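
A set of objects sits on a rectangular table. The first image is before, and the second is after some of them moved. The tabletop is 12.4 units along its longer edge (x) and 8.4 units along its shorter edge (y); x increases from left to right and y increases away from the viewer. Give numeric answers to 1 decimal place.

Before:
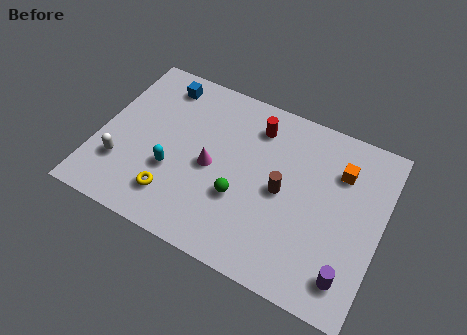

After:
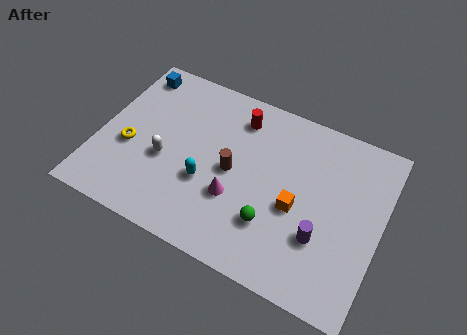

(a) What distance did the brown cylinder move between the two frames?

2.2

The brown cylinder was near (8.1, 4.1) before and (5.9, 4.1) after, so it travelled √(2.2² + 0.0²) ≈ 2.2 units.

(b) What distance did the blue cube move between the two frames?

1.3

The blue cube moved from about (2.3, 7.1) to (1.0, 7.2), a distance of √(1.3² + 0.1²) ≈ 1.3.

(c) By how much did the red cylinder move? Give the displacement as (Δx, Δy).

(-0.8, 0.1)

From the two frames, the red cylinder sits at roughly (6.6, 6.7) before and (5.8, 6.8) after.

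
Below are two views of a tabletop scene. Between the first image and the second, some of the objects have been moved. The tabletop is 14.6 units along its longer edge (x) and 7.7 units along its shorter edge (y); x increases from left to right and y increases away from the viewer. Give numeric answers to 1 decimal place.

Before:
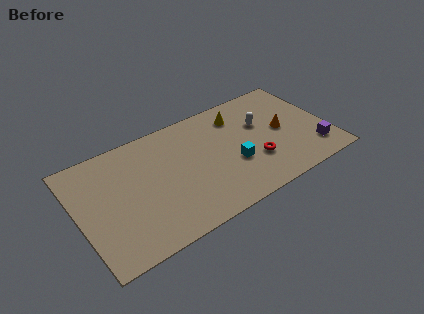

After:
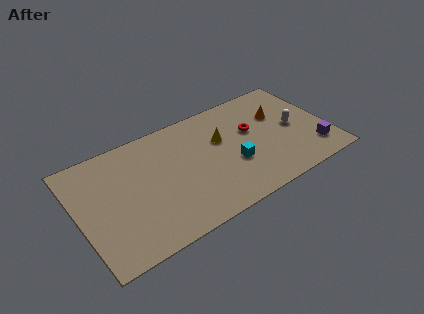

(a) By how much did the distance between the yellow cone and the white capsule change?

+2.6

Before: roughly 1.7 units apart; after: 4.3. That's 2.6 units further apart.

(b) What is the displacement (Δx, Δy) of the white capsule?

(1.8, -1.1)

From the two frames, the white capsule sits at roughly (10.9, 4.9) before and (12.7, 3.8) after.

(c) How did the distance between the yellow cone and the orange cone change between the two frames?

+0.3

The distance was about 3.2 in the first image and 3.5 in the second, so they moved 0.3 units further apart.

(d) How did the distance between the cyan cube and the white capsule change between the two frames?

+1.1

The distance was about 2.8 in the first image and 3.9 in the second, so they moved 1.1 units further apart.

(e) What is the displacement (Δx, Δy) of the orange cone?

(0.0, 1.2)

The orange cone started near (12.0, 3.9) and ended near (12.0, 5.1).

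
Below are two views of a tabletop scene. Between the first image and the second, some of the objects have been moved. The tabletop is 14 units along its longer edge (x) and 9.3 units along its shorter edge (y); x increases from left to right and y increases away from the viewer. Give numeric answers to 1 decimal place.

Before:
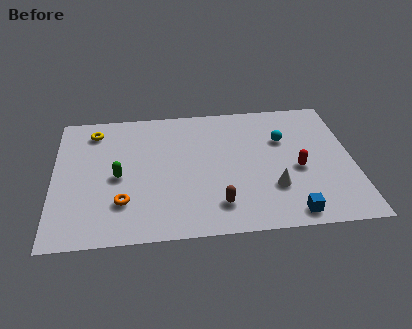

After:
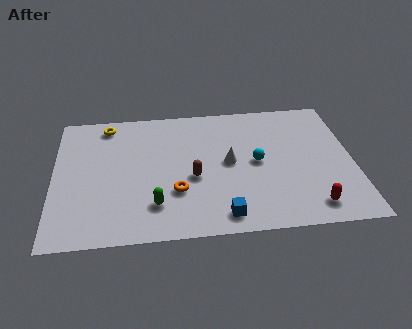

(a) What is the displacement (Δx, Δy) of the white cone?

(-2.0, 2.0)

The white cone was at about (10.2, 2.8) and moved to about (8.2, 4.8).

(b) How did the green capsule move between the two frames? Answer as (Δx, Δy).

(1.7, -2.1)

The green capsule started near (3.0, 4.3) and ended near (4.7, 2.2).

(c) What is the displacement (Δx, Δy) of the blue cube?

(-3.1, 0.2)

From the two frames, the blue cube sits at roughly (10.9, 1.0) before and (7.8, 1.2) after.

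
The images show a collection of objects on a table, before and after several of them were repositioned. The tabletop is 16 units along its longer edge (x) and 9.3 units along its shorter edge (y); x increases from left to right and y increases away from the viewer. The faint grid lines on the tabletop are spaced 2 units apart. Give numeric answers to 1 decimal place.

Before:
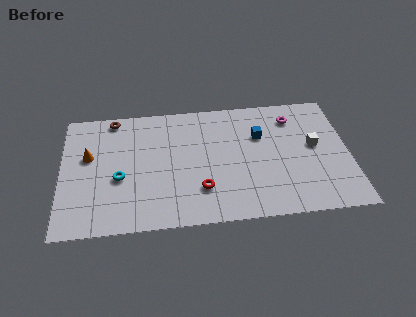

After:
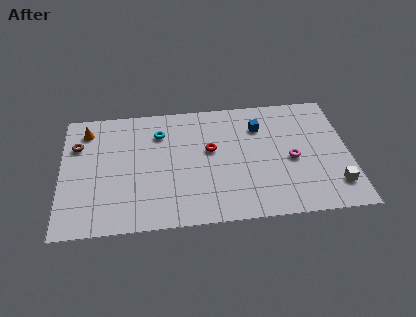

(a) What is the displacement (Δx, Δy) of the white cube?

(1.0, -3.1)

The white cube started near (14.1, 5.1) and ended near (15.1, 2.0).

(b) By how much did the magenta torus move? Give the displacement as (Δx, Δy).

(-0.2, -3.2)

The magenta torus started near (13.0, 7.4) and ended near (12.8, 4.2).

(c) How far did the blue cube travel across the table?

0.7

The blue cube moved from about (11.1, 6.2) to (11.1, 6.9), a distance of √(0.0² + 0.7²) ≈ 0.7.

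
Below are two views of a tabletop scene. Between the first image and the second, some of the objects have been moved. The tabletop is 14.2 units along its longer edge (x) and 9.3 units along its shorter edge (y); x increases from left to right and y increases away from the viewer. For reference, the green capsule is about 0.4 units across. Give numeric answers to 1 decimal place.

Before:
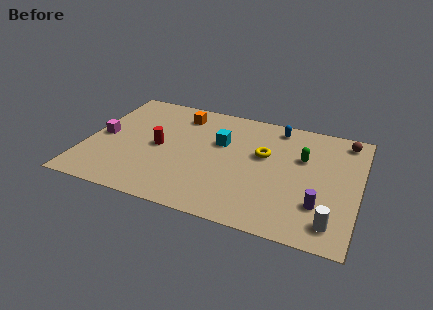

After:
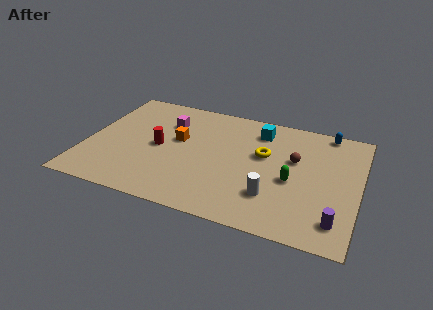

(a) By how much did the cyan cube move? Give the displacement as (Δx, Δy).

(1.9, 1.6)

From the two frames, the cyan cube sits at roughly (6.9, 5.9) before and (8.8, 7.5) after.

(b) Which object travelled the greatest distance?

the magenta cube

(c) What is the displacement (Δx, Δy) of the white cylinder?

(-3.1, 1.0)

The white cylinder was at about (13.0, 1.5) and moved to about (9.9, 2.5).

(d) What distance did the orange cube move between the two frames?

2.2

From (4.6, 7.6) to (4.7, 5.4), the orange cube covered √(0.1² + 2.2²) ≈ 2.2 units.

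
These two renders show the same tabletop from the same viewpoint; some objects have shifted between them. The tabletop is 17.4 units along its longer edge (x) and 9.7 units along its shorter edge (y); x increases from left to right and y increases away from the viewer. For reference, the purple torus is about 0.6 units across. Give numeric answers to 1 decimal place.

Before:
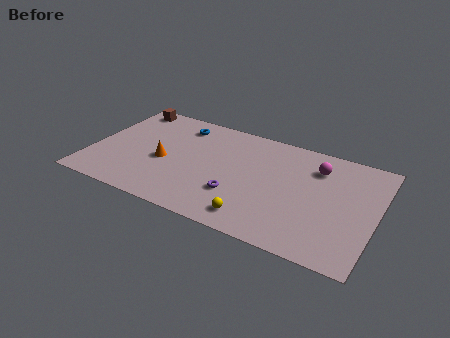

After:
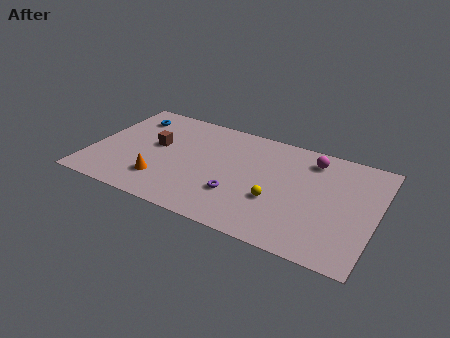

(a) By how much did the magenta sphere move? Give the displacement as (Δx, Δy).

(-0.4, 0.6)

The magenta sphere was at about (13.6, 7.4) and moved to about (13.2, 8.0).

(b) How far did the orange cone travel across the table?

1.8

The orange cone moved from about (4.5, 4.2) to (4.6, 2.4), a distance of √(0.1² + 1.8²) ≈ 1.8.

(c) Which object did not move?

the purple torus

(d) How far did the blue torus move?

3.1

The blue torus was near (5.0, 8.0) before and (1.9, 7.7) after, so it travelled √(3.1² + 0.3²) ≈ 3.1 units.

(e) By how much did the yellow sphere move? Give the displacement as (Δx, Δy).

(1.0, 2.0)

From the two frames, the yellow sphere sits at roughly (10.5, 1.5) before and (11.5, 3.5) after.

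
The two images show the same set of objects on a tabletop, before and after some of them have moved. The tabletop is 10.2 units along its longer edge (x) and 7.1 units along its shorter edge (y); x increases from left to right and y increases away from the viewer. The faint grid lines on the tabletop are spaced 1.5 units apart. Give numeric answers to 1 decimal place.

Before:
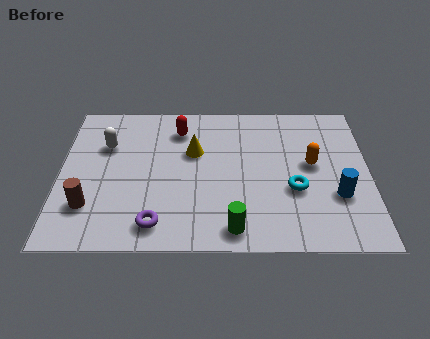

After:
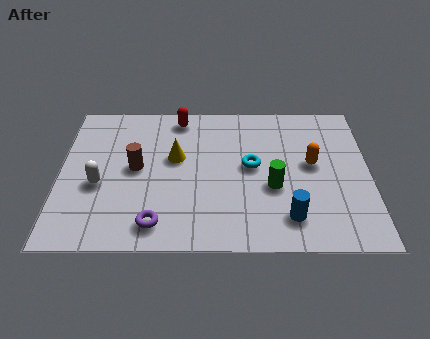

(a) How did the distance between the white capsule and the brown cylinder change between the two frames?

-1.5

The distance was about 2.9 in the first image and 1.4 in the second, so they moved 1.5 units closer together.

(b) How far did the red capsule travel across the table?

0.6

The red capsule was near (3.9, 5.6) before and (3.9, 6.2) after, so it travelled √(0.0² + 0.6²) ≈ 0.6 units.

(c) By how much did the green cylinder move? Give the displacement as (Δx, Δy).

(1.3, 1.9)

From the two frames, the green cylinder sits at roughly (5.7, 0.9) before and (7.0, 2.8) after.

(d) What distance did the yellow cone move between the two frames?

0.7

The yellow cone was near (4.4, 4.5) before and (3.8, 4.2) after, so it travelled √(0.6² + 0.3²) ≈ 0.7 units.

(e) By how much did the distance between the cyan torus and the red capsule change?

-1.4

The distance was about 4.8 in the first image and 3.4 in the second, so they moved 1.4 units closer together.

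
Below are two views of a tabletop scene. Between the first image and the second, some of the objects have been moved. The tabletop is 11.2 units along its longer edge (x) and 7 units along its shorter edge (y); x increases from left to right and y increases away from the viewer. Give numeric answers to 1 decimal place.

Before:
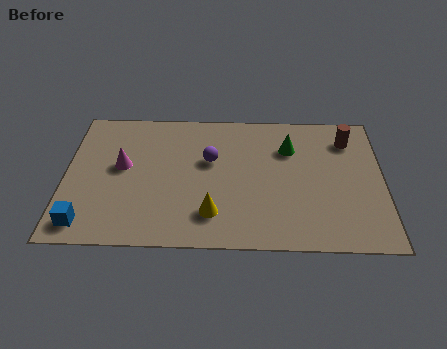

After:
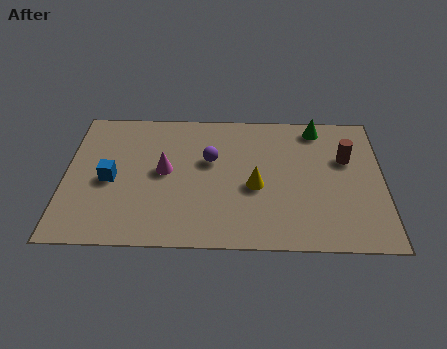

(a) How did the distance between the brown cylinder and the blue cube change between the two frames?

-1.8

The distance was about 10.2 in the first image and 8.4 in the second, so they moved 1.8 units closer together.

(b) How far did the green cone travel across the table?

1.5

The green cone moved from about (7.9, 5.0) to (8.9, 6.1), a distance of √(1.0² + 1.1²) ≈ 1.5.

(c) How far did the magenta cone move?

1.5

From (2.0, 3.9) to (3.5, 3.7), the magenta cone covered √(1.5² + 0.2²) ≈ 1.5 units.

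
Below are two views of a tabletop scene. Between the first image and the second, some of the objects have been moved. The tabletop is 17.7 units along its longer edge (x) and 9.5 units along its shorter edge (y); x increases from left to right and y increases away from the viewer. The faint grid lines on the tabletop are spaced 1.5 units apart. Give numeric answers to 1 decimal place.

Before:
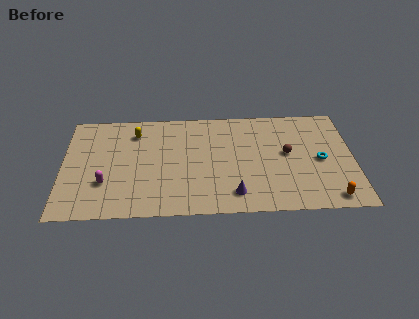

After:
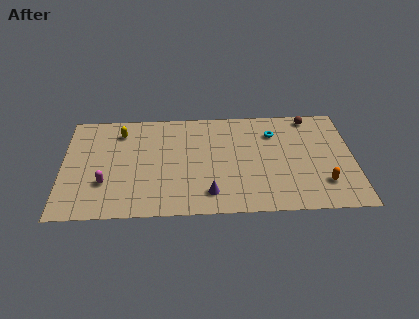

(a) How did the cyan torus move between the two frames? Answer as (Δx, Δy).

(-2.8, 2.6)

From the two frames, the cyan torus sits at roughly (15.7, 4.5) before and (12.9, 7.1) after.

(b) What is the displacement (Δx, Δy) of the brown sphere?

(1.5, 3.3)

The brown sphere was at about (13.7, 5.2) and moved to about (15.2, 8.5).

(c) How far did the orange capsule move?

1.4

The orange capsule moved from about (16.2, 1.1) to (15.8, 2.4), a distance of √(0.4² + 1.3²) ≈ 1.4.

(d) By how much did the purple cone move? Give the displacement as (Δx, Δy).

(-1.5, 0.1)

The purple cone was at about (10.4, 1.7) and moved to about (8.9, 1.8).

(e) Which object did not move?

the magenta capsule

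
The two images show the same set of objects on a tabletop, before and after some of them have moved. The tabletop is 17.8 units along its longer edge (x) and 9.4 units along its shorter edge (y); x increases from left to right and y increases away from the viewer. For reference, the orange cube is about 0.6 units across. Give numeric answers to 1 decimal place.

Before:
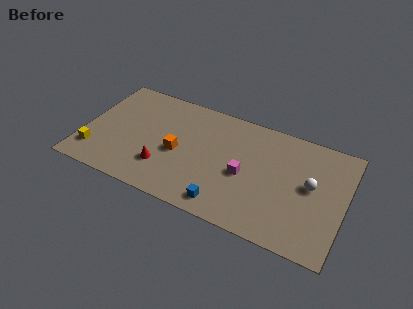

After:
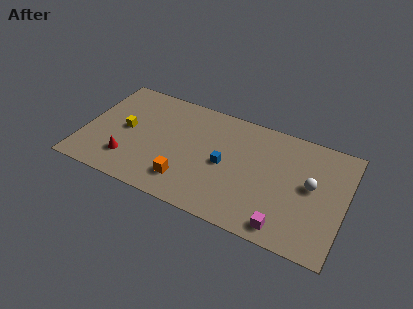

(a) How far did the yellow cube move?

3.2

The yellow cube moved from about (1.0, 2.1) to (2.8, 4.8), a distance of √(1.8² + 2.7²) ≈ 3.2.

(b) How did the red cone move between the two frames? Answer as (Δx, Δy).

(-2.4, -0.3)

From the two frames, the red cone sits at roughly (5.7, 2.6) before and (3.3, 2.3) after.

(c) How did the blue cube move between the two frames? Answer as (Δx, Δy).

(-0.4, 3.2)

The blue cube started near (10.1, 1.3) and ended near (9.7, 4.5).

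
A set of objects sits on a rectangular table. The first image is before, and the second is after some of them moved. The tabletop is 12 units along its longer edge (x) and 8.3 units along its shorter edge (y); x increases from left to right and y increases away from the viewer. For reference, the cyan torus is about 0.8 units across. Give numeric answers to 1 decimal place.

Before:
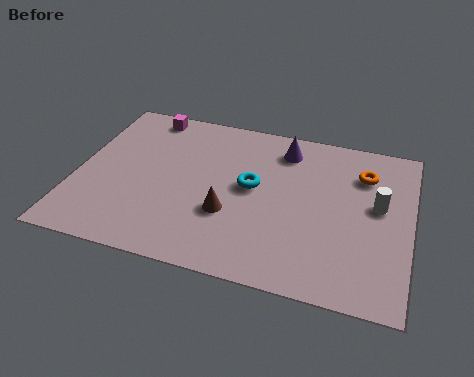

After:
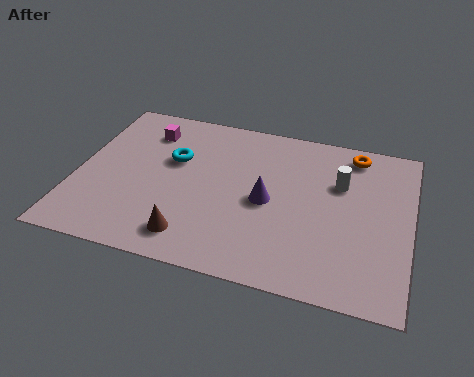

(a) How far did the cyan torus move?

3.0

The cyan torus was near (6.3, 4.5) before and (3.4, 5.2) after, so it travelled √(2.9² + 0.7²) ≈ 3.0 units.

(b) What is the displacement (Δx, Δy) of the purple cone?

(-0.4, -2.9)

The purple cone started near (7.3, 6.8) and ended near (6.9, 3.9).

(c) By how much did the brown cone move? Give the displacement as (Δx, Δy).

(-1.2, -1.5)

The brown cone was at about (5.6, 2.9) and moved to about (4.4, 1.4).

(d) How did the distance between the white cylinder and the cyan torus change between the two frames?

+1.5

Before: roughly 4.5 units apart; after: 6.0. That's 1.5 units further apart.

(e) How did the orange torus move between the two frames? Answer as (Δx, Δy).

(-0.4, 1.0)

From the two frames, the orange torus sits at roughly (10.2, 6.2) before and (9.8, 7.2) after.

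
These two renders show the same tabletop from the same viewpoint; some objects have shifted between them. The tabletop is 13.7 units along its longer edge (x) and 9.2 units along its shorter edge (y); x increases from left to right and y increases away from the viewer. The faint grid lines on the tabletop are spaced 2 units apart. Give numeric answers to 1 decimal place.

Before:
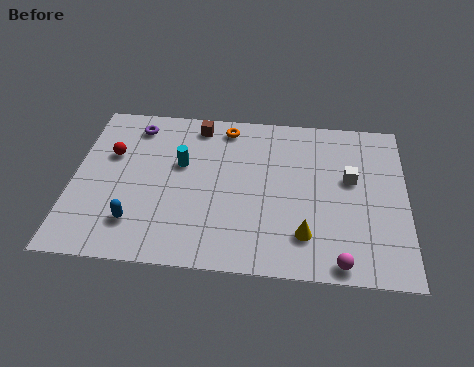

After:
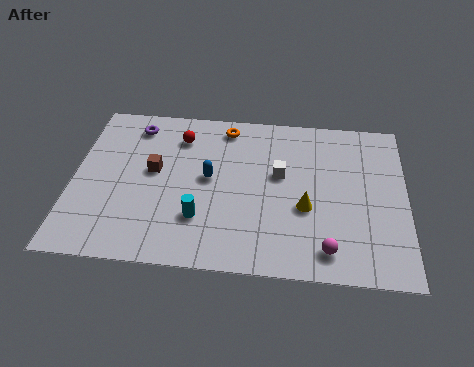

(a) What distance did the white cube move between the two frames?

2.9

The white cube was near (11.4, 5.4) before and (8.5, 5.4) after, so it travelled √(2.9² + 0.0²) ≈ 2.9 units.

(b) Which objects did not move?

the orange torus and the purple torus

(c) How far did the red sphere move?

3.1

The red sphere moved from about (1.5, 5.9) to (4.3, 7.2), a distance of √(2.8² + 1.3²) ≈ 3.1.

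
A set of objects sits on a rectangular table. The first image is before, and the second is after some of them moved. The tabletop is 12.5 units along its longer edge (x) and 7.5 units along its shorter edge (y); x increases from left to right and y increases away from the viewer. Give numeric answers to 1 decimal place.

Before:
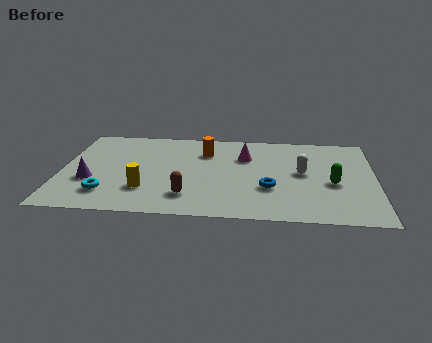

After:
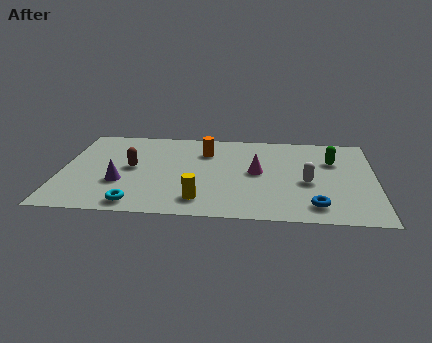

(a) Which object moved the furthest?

the brown capsule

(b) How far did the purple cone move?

1.2

The purple cone moved from about (1.2, 2.7) to (2.4, 2.6), a distance of √(1.2² + 0.1²) ≈ 1.2.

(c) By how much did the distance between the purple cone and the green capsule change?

-0.8

They were about 9.6 units apart before and 8.8 after — 0.8 units closer together.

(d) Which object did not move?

the orange cylinder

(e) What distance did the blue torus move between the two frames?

2.2

The blue torus was near (8.3, 2.6) before and (10.1, 1.3) after, so it travelled √(1.8² + 1.3²) ≈ 2.2 units.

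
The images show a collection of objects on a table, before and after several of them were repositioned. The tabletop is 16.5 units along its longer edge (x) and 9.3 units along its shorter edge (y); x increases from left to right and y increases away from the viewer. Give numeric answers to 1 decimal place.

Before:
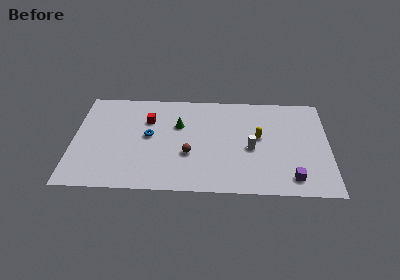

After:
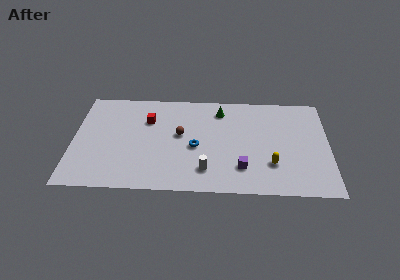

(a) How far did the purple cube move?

3.3

The purple cube moved from about (14.1, 1.5) to (10.9, 2.3), a distance of √(3.2² + 0.8²) ≈ 3.3.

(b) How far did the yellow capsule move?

2.6

The yellow capsule was near (12.0, 5.2) before and (12.8, 2.7) after, so it travelled √(0.8² + 2.5²) ≈ 2.6 units.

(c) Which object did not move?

the red cube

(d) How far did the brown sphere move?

1.9

The brown sphere was near (7.5, 3.4) before and (6.9, 5.2) after, so it travelled √(0.6² + 1.8²) ≈ 1.9 units.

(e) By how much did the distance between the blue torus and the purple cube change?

-6.3

The distance was about 9.8 in the first image and 3.5 in the second, so they moved 6.3 units closer together.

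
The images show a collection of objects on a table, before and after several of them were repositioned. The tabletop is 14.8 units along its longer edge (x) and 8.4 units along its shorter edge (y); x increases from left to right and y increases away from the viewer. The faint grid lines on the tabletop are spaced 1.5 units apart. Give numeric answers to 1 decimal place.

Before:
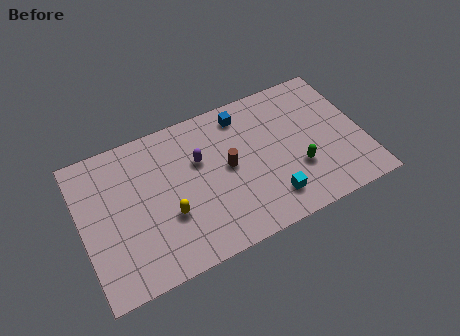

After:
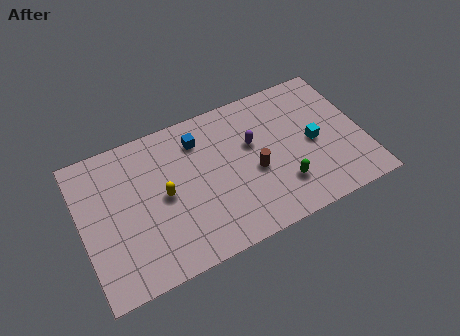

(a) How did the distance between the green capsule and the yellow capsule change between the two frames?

-0.5

They were about 6.8 units apart before and 6.3 after — 0.5 units closer together.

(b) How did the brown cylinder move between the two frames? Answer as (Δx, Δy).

(1.3, -0.8)

From the two frames, the brown cylinder sits at roughly (7.7, 4.4) before and (9.0, 3.6) after.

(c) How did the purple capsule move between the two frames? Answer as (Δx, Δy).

(2.8, -0.2)

The purple capsule started near (6.3, 5.4) and ended near (9.1, 5.2).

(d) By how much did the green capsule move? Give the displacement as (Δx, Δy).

(-0.9, -0.6)

The green capsule started near (11.2, 2.8) and ended near (10.3, 2.2).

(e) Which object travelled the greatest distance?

the cyan cube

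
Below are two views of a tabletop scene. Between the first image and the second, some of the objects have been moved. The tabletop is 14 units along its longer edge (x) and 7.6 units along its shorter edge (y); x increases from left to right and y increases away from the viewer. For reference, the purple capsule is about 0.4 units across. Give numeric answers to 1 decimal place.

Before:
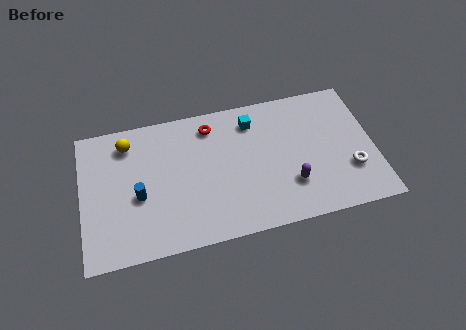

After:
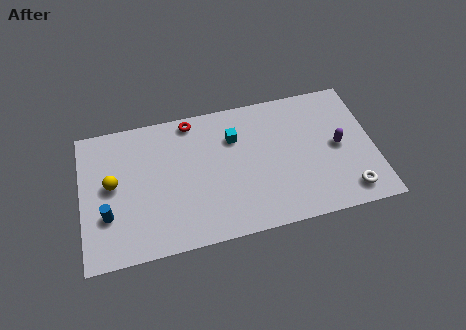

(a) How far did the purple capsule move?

2.9

The purple capsule moved from about (9.9, 2.2) to (12.3, 3.8), a distance of √(2.4² + 1.6²) ≈ 2.9.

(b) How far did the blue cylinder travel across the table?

1.7

The blue cylinder was near (2.7, 3.2) before and (1.2, 2.5) after, so it travelled √(1.5² + 0.7²) ≈ 1.7 units.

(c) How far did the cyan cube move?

1.1

The cyan cube was near (8.3, 6.1) before and (7.4, 5.4) after, so it travelled √(0.9² + 0.7²) ≈ 1.1 units.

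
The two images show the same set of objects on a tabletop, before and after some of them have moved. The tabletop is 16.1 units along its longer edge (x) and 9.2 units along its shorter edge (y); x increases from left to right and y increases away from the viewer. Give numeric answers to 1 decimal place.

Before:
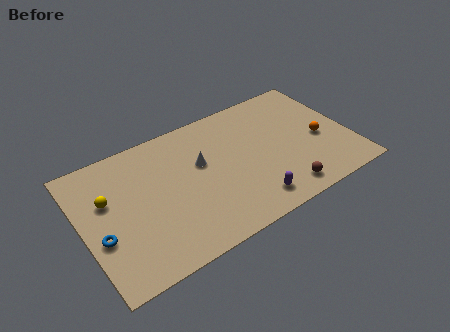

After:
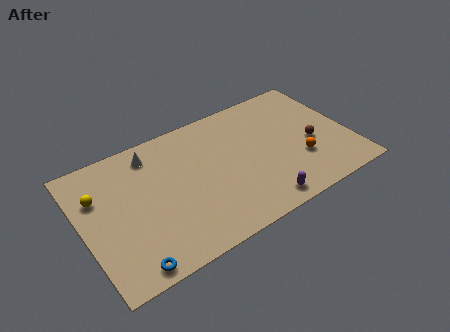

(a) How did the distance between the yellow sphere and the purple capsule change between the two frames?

+1.3

They were about 9.1 units apart before and 10.4 after — 1.3 units further apart.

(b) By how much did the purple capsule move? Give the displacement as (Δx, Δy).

(0.5, -0.4)

The purple capsule was at about (9.6, 1.5) and moved to about (10.1, 1.1).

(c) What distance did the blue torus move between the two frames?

2.9

The blue torus moved from about (0.9, 3.5) to (2.2, 0.9), a distance of √(1.3² + 2.6²) ≈ 2.9.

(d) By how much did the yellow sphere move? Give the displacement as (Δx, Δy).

(-0.5, 0.5)

The yellow sphere started near (1.6, 5.8) and ended near (1.1, 6.3).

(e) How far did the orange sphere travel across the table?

1.7

The orange sphere moved from about (14.3, 4.0) to (12.9, 3.0), a distance of √(1.4² + 1.0²) ≈ 1.7.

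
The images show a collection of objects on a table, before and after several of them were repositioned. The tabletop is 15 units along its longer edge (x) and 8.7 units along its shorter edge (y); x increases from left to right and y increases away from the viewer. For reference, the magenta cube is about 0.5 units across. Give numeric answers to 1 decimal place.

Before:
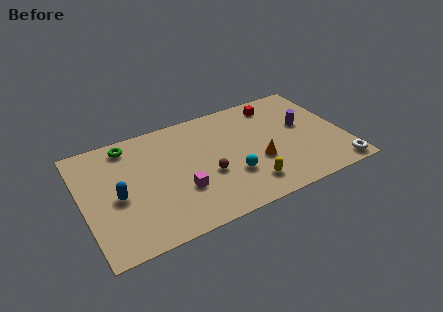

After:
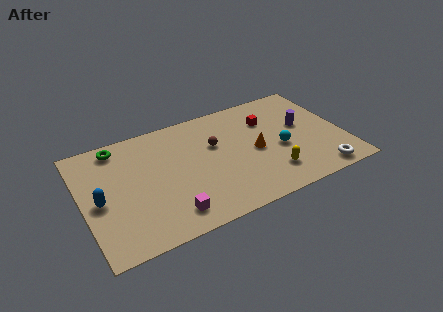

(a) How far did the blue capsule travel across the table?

1.0

The blue capsule moved from about (1.9, 3.9) to (0.9, 4.0), a distance of √(1.0² + 0.1²) ≈ 1.0.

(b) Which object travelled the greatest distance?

the cyan sphere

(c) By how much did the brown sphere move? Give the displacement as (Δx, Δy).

(0.7, 2.1)

From the two frames, the brown sphere sits at roughly (7.0, 3.4) before and (7.7, 5.5) after.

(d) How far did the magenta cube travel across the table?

1.6

From (5.4, 2.9) to (4.6, 1.5), the magenta cube covered √(0.8² + 1.4²) ≈ 1.6 units.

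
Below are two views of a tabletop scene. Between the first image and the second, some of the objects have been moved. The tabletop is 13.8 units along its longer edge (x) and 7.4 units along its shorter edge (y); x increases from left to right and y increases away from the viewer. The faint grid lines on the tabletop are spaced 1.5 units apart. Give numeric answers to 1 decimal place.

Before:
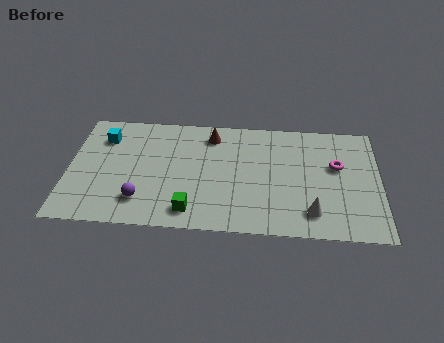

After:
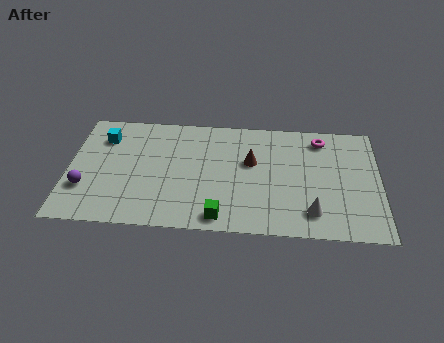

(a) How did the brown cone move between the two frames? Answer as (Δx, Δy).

(1.8, -1.6)

The brown cone started near (6.3, 6.1) and ended near (8.1, 4.5).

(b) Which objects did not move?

the cyan cube and the white cone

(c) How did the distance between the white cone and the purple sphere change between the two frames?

+2.5

They were about 7.5 units apart before and 10.0 after — 2.5 units further apart.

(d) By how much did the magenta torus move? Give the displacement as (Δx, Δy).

(-0.7, 1.7)

The magenta torus started near (11.9, 4.5) and ended near (11.2, 6.2).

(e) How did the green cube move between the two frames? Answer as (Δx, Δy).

(1.3, -0.3)

From the two frames, the green cube sits at roughly (5.5, 1.2) before and (6.8, 0.9) after.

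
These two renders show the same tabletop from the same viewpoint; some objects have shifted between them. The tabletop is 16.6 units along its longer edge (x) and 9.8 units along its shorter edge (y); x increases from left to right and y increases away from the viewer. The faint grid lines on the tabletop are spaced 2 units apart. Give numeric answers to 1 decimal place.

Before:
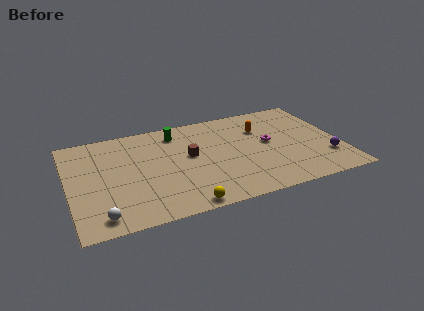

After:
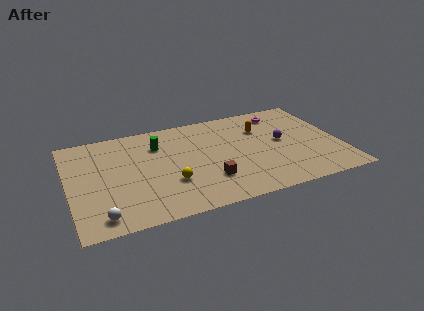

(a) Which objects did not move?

the orange capsule and the white sphere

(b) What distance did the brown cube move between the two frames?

2.9

The brown cube moved from about (7.4, 5.5) to (8.3, 2.7), a distance of √(0.9² + 2.8²) ≈ 2.9.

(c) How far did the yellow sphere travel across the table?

2.5

The yellow sphere moved from about (6.6, 0.8) to (6.0, 3.2), a distance of √(0.6² + 2.4²) ≈ 2.5.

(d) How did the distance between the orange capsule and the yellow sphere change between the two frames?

-1.1

They were about 8.1 units apart before and 7.0 after — 1.1 units closer together.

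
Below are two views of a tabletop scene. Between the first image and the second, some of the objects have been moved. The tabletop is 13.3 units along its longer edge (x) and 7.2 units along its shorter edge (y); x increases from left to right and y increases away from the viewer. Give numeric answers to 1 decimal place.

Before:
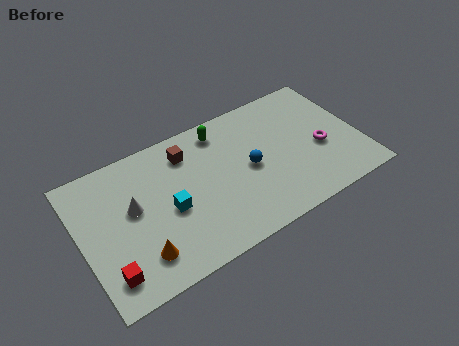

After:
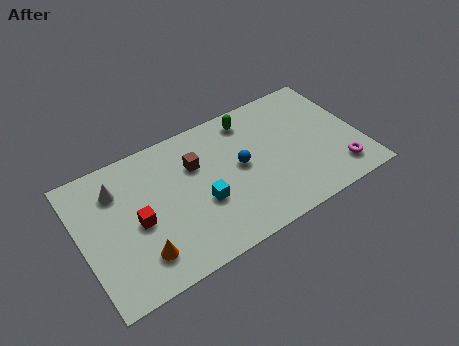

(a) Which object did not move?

the orange cone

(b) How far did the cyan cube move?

1.6

From (4.1, 3.2) to (5.6, 2.8), the cyan cube covered √(1.5² + 0.4²) ≈ 1.6 units.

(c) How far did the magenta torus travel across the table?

1.7

The magenta torus was near (11.4, 3.0) before and (12.0, 1.4) after, so it travelled √(0.6² + 1.6²) ≈ 1.7 units.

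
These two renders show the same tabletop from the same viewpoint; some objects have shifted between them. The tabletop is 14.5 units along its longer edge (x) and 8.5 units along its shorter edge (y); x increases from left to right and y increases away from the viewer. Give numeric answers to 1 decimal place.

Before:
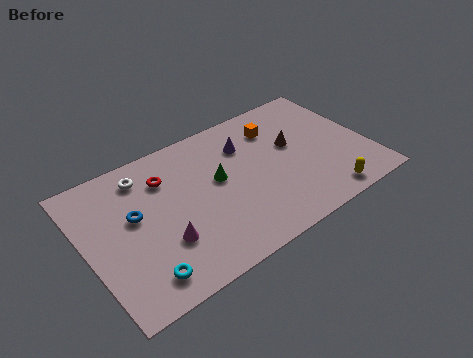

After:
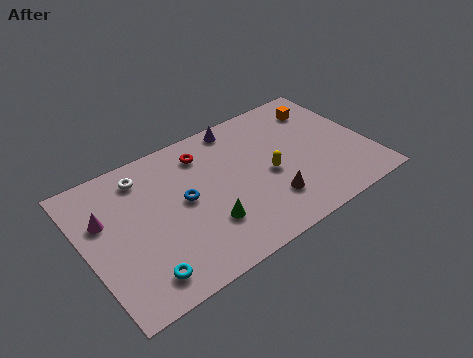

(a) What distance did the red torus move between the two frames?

2.2

The red torus was near (4.3, 6.3) before and (6.4, 6.8) after, so it travelled √(2.1² + 0.5²) ≈ 2.2 units.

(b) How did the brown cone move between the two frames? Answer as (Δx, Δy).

(-1.8, -2.8)

From the two frames, the brown cone sits at roughly (10.8, 5.0) before and (9.0, 2.2) after.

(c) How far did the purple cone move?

1.4

From (8.5, 6.2) to (8.4, 7.6), the purple cone covered √(0.1² + 1.4²) ≈ 1.4 units.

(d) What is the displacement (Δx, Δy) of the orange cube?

(2.5, 0.2)

The orange cube started near (10.2, 6.5) and ended near (12.7, 6.7).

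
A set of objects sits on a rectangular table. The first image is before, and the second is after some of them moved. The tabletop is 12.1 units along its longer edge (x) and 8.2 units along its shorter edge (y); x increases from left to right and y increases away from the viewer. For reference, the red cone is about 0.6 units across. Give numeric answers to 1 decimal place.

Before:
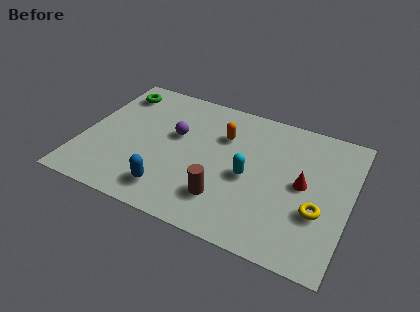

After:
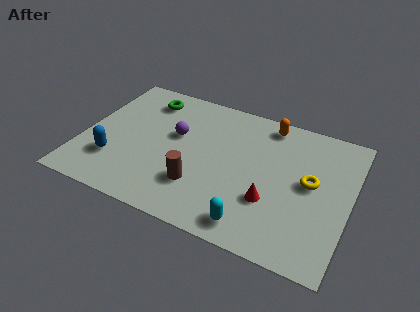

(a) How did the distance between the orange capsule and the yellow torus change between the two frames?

-1.8

They were about 5.4 units apart before and 3.6 after — 1.8 units closer together.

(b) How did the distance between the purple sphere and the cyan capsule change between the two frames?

+1.8

Before: roughly 3.7 units apart; after: 5.5. That's 1.8 units further apart.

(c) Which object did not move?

the purple sphere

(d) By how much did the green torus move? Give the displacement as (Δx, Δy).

(1.4, 0.0)

The green torus was at about (1.1, 6.7) and moved to about (2.5, 6.7).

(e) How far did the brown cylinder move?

1.2

From (6.7, 2.0) to (5.5, 2.3), the brown cylinder covered √(1.2² + 0.3²) ≈ 1.2 units.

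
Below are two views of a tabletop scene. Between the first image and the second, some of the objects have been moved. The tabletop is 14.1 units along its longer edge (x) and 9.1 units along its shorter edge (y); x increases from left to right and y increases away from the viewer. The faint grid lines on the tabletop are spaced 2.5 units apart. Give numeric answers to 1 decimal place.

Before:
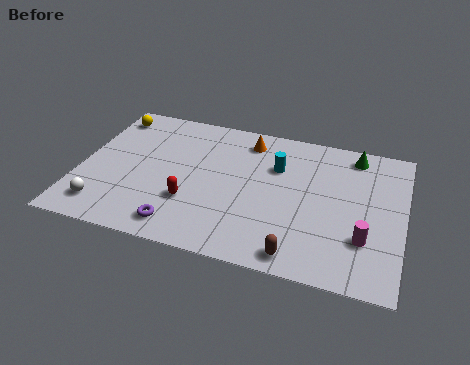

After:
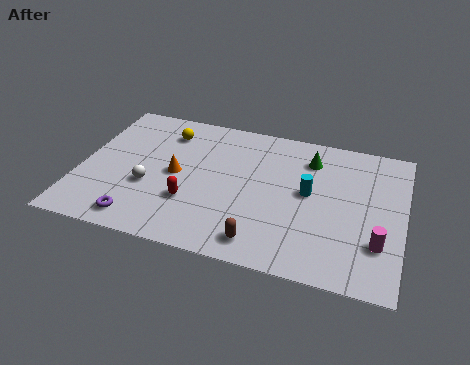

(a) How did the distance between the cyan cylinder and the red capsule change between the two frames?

+0.6

They were about 4.8 units apart before and 5.4 after — 0.6 units further apart.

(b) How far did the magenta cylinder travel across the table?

0.6

The magenta cylinder moved from about (12.5, 2.7) to (13.1, 2.6), a distance of √(0.6² + 0.1²) ≈ 0.6.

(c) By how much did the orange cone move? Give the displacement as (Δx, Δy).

(-2.9, -3.1)

From the two frames, the orange cone sits at roughly (7.1, 7.6) before and (4.2, 4.5) after.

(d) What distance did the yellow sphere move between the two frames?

2.6

From (0.9, 7.7) to (3.5, 7.2), the yellow sphere covered √(2.6² + 0.5²) ≈ 2.6 units.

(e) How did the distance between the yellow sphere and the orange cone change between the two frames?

-3.4

Before: roughly 6.2 units apart; after: 2.8. That's 3.4 units closer together.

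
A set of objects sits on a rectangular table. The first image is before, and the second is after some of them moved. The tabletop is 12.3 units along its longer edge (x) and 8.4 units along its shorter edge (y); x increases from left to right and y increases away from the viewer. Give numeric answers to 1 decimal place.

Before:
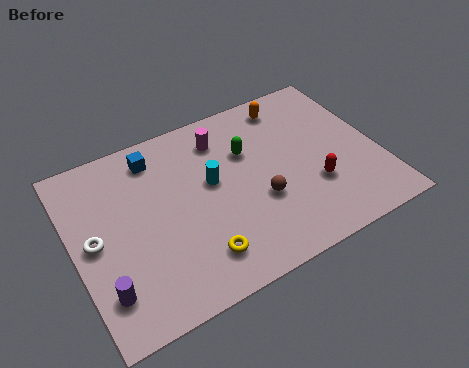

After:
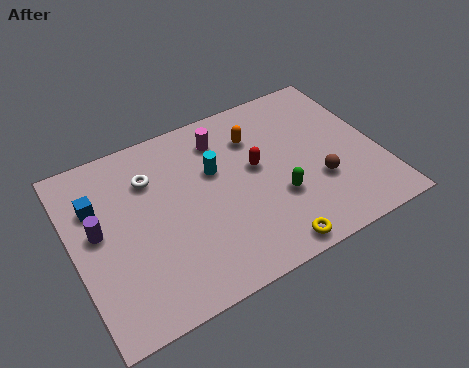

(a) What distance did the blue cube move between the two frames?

2.8

The blue cube moved from about (3.6, 7.0) to (1.1, 5.8), a distance of √(2.5² + 1.2²) ≈ 2.8.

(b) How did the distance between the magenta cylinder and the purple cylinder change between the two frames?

-1.5

They were about 7.2 units apart before and 5.7 after — 1.5 units closer together.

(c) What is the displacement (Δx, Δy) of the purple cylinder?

(0.1, 2.7)

The purple cylinder started near (0.9, 1.9) and ended near (1.0, 4.6).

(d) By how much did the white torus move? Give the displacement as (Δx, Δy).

(2.5, 1.9)

The white torus started near (0.8, 4.2) and ended near (3.3, 6.1).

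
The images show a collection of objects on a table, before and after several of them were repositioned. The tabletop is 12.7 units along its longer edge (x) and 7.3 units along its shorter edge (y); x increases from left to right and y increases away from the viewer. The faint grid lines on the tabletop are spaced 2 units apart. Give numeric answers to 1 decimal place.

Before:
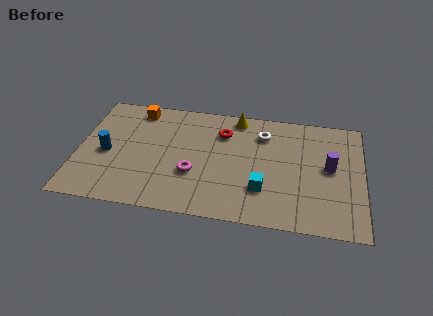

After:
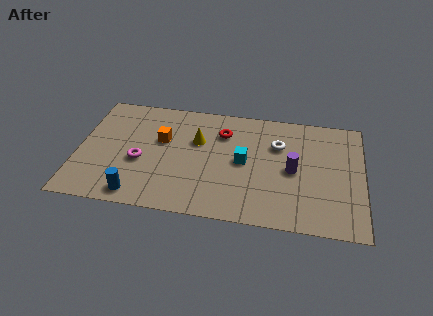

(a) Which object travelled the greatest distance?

the blue cylinder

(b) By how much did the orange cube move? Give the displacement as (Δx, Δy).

(1.2, -1.8)

From the two frames, the orange cube sits at roughly (2.5, 6.3) before and (3.7, 4.5) after.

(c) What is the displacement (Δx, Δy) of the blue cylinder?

(1.5, -2.4)

The blue cylinder was at about (1.3, 3.3) and moved to about (2.8, 0.9).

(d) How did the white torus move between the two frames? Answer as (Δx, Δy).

(0.7, -0.6)

The white torus was at about (8.2, 5.6) and moved to about (8.9, 5.0).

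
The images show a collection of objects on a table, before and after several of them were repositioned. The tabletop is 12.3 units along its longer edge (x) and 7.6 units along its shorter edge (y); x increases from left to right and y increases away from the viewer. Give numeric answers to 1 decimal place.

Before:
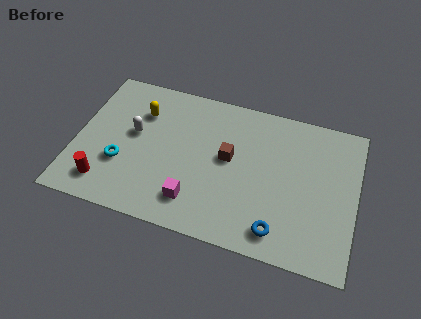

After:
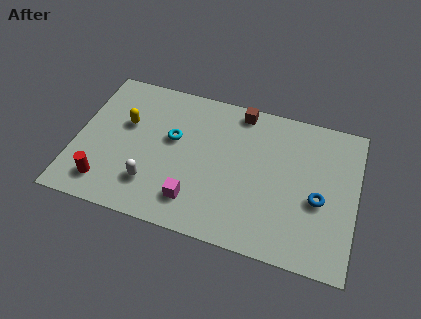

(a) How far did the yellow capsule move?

1.0

The yellow capsule was near (2.7, 5.5) before and (2.1, 4.7) after, so it travelled √(0.6² + 0.8²) ≈ 1.0 units.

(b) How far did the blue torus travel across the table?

2.6

The blue torus was near (9.1, 1.2) before and (10.7, 3.2) after, so it travelled √(1.6² + 2.0²) ≈ 2.6 units.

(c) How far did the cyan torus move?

2.8

From (2.1, 2.6) to (4.2, 4.5), the cyan torus covered √(2.1² + 1.9²) ≈ 2.8 units.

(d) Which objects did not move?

the magenta cube and the red cylinder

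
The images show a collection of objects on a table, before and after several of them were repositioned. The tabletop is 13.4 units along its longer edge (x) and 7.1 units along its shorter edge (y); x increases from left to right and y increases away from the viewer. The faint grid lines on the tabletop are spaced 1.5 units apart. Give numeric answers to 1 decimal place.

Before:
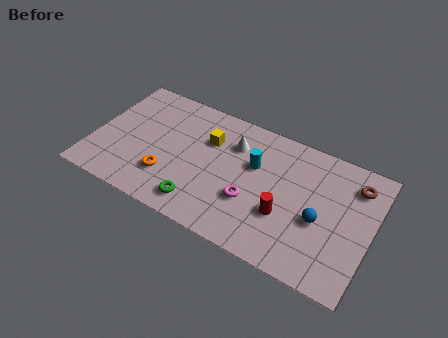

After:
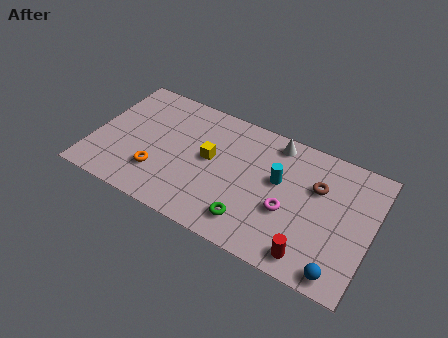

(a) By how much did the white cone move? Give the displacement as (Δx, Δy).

(1.9, 1.0)

The white cone started near (6.6, 5.2) and ended near (8.5, 6.2).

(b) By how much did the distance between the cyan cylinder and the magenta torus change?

-0.5

They were about 2.0 units apart before and 1.5 after — 0.5 units closer together.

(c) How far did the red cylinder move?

2.1

The red cylinder was near (9.4, 2.5) before and (10.8, 1.0) after, so it travelled √(1.4² + 1.5²) ≈ 2.1 units.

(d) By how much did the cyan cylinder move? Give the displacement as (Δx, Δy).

(1.2, -0.3)

The cyan cylinder started near (7.7, 4.5) and ended near (8.9, 4.2).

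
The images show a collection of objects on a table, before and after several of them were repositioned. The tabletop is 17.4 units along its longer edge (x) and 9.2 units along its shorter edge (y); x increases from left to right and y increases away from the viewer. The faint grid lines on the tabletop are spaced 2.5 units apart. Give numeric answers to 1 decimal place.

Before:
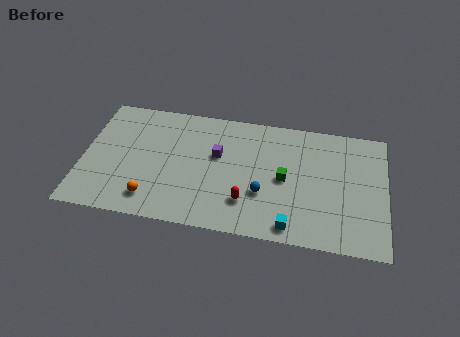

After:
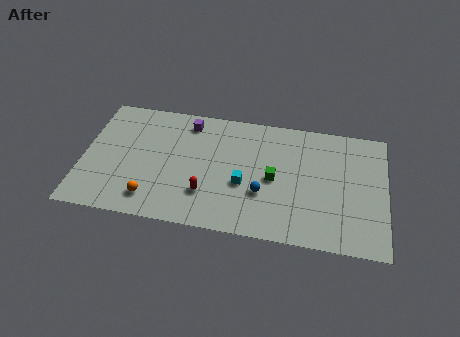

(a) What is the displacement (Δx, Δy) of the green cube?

(-0.6, -0.1)

The green cube was at about (11.6, 4.5) and moved to about (11.0, 4.4).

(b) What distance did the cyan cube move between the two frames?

3.8

The cyan cube moved from about (12.1, 1.1) to (9.3, 3.7), a distance of √(2.8² + 2.6²) ≈ 3.8.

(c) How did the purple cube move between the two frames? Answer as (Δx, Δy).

(-1.8, 2.2)

From the two frames, the purple cube sits at roughly (7.7, 5.6) before and (5.9, 7.8) after.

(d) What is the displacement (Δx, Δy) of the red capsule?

(-2.3, 0.2)

The red capsule started near (9.5, 2.4) and ended near (7.2, 2.6).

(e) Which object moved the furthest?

the cyan cube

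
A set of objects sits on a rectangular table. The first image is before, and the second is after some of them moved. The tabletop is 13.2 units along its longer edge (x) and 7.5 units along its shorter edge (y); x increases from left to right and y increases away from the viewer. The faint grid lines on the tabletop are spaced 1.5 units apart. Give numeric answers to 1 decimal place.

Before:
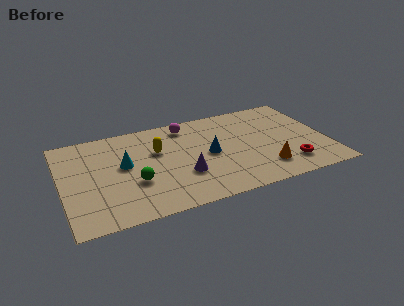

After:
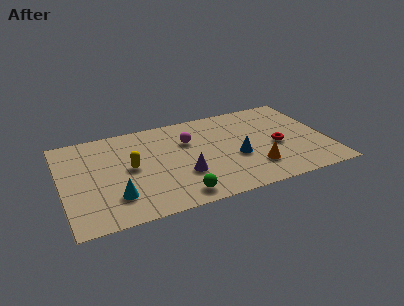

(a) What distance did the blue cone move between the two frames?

1.5

From (7.3, 3.7) to (8.6, 3.0), the blue cone covered √(1.3² + 0.7²) ≈ 1.5 units.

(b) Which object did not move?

the purple cone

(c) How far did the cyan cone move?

2.4

The cyan cone moved from about (3.1, 4.2) to (2.5, 1.9), a distance of √(0.6² + 2.3²) ≈ 2.4.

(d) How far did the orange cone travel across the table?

0.5

The orange cone was near (9.9, 1.7) before and (9.4, 1.9) after, so it travelled √(0.5² + 0.2²) ≈ 0.5 units.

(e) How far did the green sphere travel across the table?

2.6

The green sphere moved from about (3.5, 2.7) to (5.5, 1.0), a distance of √(2.0² + 1.7²) ≈ 2.6.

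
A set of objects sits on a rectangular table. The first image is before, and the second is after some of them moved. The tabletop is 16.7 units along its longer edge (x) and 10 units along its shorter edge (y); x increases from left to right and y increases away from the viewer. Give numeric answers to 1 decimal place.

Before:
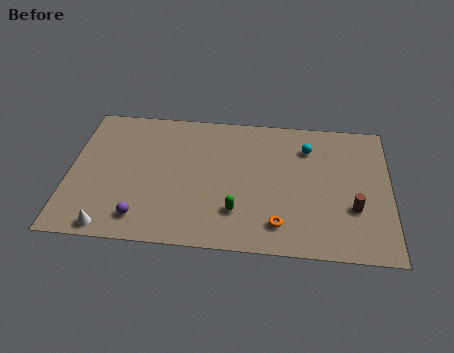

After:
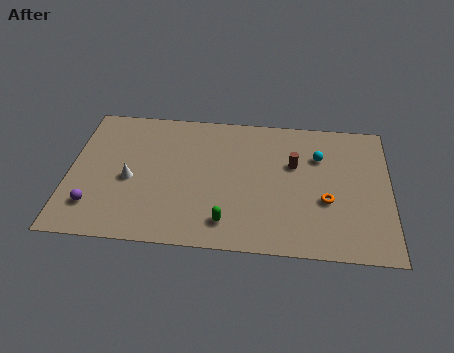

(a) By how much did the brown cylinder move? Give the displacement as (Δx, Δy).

(-3.1, 2.9)

The brown cylinder started near (14.8, 3.4) and ended near (11.7, 6.3).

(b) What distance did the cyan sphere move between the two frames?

0.8

The cyan sphere moved from about (12.4, 7.6) to (13.0, 7.0), a distance of √(0.6² + 0.6²) ≈ 0.8.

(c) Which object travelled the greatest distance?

the brown cylinder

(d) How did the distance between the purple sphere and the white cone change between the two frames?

+1.0

The distance was about 1.8 in the first image and 2.8 in the second, so they moved 1.0 units further apart.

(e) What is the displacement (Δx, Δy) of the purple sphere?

(-2.5, 0.6)

From the two frames, the purple sphere sits at roughly (3.9, 1.7) before and (1.4, 2.3) after.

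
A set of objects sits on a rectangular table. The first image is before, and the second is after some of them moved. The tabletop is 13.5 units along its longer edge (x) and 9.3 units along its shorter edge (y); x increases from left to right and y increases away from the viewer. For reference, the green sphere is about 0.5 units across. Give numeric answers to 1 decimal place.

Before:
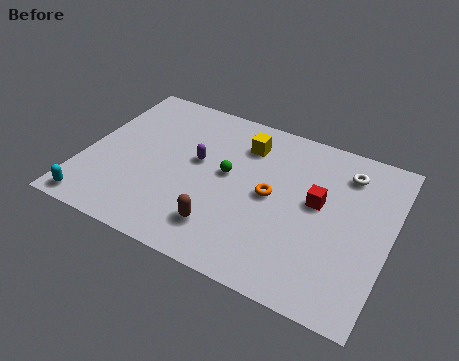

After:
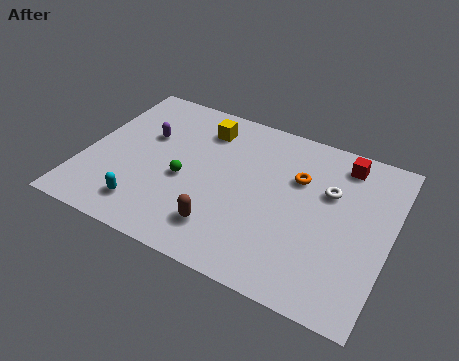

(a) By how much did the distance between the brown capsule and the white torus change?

-1.4

The distance was about 7.2 in the first image and 5.8 in the second, so they moved 1.4 units closer together.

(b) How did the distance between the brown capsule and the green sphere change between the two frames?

-0.3

The distance was about 3.1 in the first image and 2.8 in the second, so they moved 0.3 units closer together.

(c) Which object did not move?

the brown capsule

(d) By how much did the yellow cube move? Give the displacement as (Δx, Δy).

(-1.9, 0.2)

From the two frames, the yellow cube sits at roughly (6.8, 7.2) before and (4.9, 7.4) after.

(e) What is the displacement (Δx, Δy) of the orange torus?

(1.0, 1.5)

From the two frames, the orange torus sits at roughly (8.3, 4.7) before and (9.3, 6.2) after.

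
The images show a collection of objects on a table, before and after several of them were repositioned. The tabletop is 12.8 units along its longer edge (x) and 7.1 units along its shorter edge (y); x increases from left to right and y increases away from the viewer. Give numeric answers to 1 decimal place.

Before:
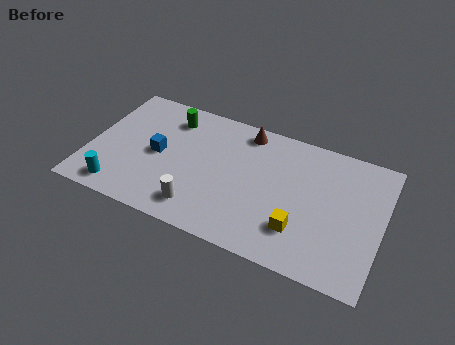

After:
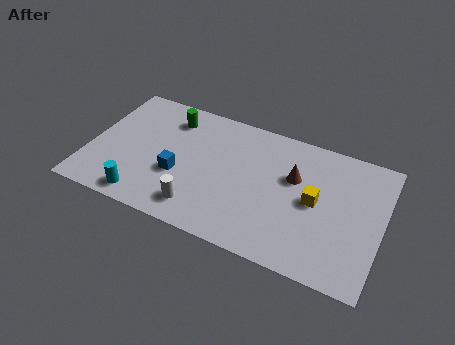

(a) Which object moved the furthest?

the brown cone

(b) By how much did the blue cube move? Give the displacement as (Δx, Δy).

(1.0, -0.8)

The blue cube started near (3.0, 3.5) and ended near (4.0, 2.7).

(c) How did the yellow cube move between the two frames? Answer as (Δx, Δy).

(0.5, 1.7)

From the two frames, the yellow cube sits at roughly (9.4, 1.9) before and (9.9, 3.6) after.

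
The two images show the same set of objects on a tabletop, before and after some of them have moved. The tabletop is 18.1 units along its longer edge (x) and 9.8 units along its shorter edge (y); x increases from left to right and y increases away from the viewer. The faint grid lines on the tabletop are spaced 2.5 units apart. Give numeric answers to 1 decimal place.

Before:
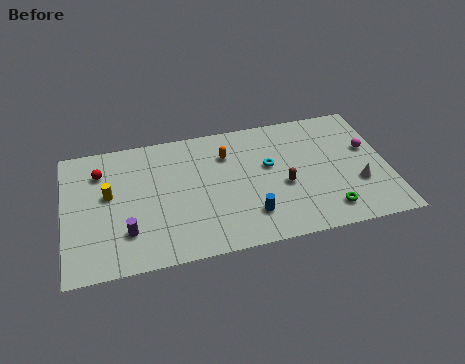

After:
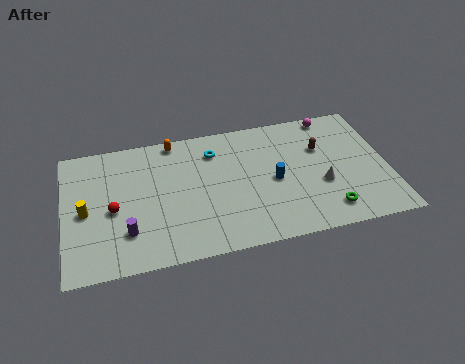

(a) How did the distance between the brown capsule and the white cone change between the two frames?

-1.4

They were about 4.2 units apart before and 2.8 after — 1.4 units closer together.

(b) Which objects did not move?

the purple cylinder and the green torus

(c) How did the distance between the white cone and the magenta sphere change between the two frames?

+2.6

The distance was about 2.7 in the first image and 5.3 in the second, so they moved 2.6 units further apart.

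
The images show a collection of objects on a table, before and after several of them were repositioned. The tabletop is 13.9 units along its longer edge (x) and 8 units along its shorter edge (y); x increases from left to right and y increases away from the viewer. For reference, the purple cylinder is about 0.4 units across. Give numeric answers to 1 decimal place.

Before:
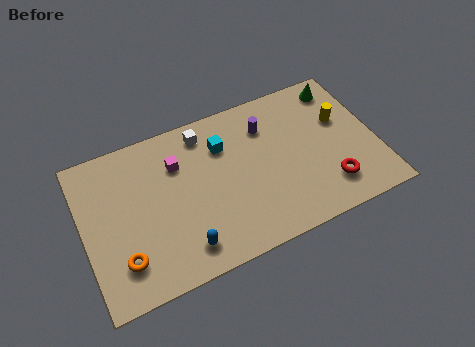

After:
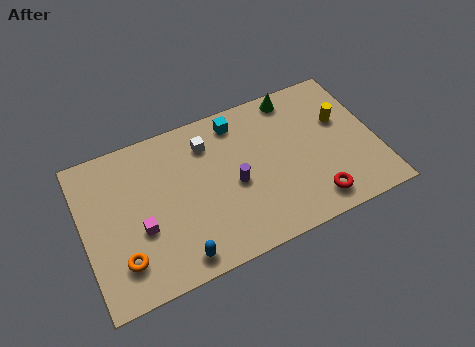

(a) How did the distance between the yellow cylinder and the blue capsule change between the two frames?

+0.4

They were about 8.8 units apart before and 9.2 after — 0.4 units further apart.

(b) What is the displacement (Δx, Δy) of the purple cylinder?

(-1.8, -2.4)

The purple cylinder started near (8.9, 6.0) and ended near (7.1, 3.6).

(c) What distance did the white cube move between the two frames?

0.6

From (6.0, 6.8) to (6.1, 6.2), the white cube covered √(0.1² + 0.6²) ≈ 0.6 units.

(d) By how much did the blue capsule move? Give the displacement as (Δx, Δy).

(-0.3, -0.4)

From the two frames, the blue capsule sits at roughly (4.4, 1.4) before and (4.1, 1.0) after.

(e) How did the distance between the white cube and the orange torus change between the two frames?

-0.4

They were about 6.6 units apart before and 6.2 after — 0.4 units closer together.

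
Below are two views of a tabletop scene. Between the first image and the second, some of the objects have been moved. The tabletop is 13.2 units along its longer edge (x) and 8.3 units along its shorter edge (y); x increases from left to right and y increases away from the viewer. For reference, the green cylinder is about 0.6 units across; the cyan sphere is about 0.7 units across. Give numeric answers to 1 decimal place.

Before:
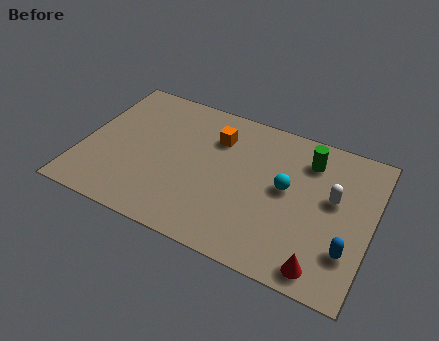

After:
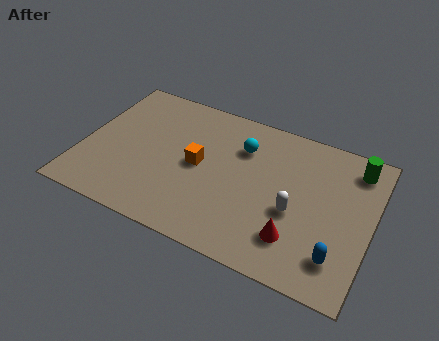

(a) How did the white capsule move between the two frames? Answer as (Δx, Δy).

(-1.6, -1.4)

From the two frames, the white capsule sits at roughly (11.4, 4.8) before and (9.8, 3.4) after.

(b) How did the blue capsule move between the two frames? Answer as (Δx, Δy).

(-0.4, -0.5)

From the two frames, the blue capsule sits at roughly (12.3, 2.3) before and (11.9, 1.8) after.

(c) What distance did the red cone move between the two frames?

1.6

From (11.3, 1.0) to (10.0, 2.0), the red cone covered √(1.3² + 1.0²) ≈ 1.6 units.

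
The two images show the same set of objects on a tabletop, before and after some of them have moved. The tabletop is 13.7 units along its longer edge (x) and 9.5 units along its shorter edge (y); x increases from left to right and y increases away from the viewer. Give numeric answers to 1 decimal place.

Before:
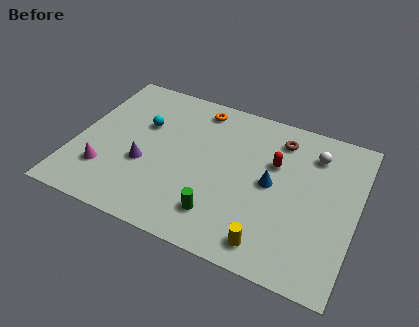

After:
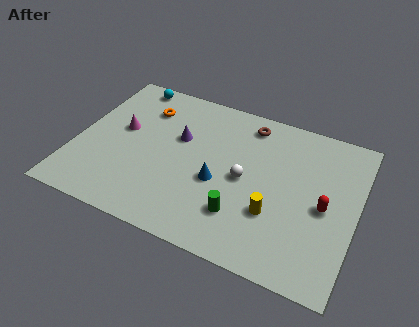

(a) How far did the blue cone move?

2.7

From (9.6, 4.8) to (7.1, 3.9), the blue cone covered √(2.5² + 0.9²) ≈ 2.7 units.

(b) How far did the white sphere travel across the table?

4.2

The white sphere moved from about (11.4, 7.4) to (8.3, 4.6), a distance of √(3.1² + 2.8²) ≈ 4.2.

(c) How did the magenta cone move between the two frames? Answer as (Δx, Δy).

(0.4, 2.9)

From the two frames, the magenta cone sits at roughly (1.7, 2.5) before and (2.1, 5.4) after.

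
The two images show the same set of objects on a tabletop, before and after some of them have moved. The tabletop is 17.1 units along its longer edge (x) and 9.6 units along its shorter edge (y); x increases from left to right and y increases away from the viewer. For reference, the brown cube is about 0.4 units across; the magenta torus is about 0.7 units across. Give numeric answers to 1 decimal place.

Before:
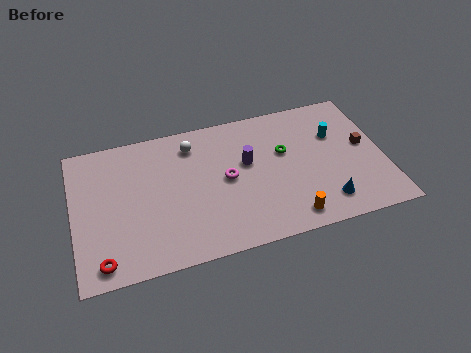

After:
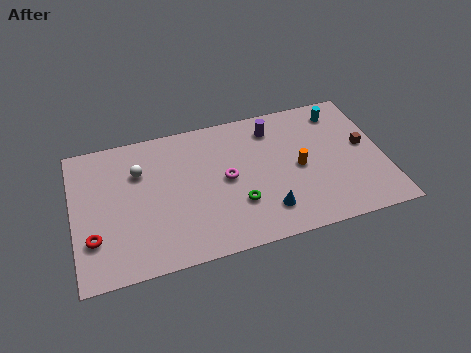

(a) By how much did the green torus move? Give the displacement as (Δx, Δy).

(-2.8, -2.9)

The green torus started near (11.7, 5.9) and ended near (8.9, 3.0).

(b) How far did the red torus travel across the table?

1.6

The red torus moved from about (1.4, 1.2) to (1.0, 2.8), a distance of √(0.4² + 1.6²) ≈ 1.6.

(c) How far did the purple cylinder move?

2.6

The purple cylinder moved from about (9.6, 5.7) to (11.2, 7.8), a distance of √(1.6² + 2.1²) ≈ 2.6.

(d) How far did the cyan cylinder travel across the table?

1.6

The cyan cylinder moved from about (14.6, 6.4) to (15.0, 8.0), a distance of √(0.4² + 1.6²) ≈ 1.6.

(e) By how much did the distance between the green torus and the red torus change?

-3.4

The distance was about 11.3 in the first image and 7.9 in the second, so they moved 3.4 units closer together.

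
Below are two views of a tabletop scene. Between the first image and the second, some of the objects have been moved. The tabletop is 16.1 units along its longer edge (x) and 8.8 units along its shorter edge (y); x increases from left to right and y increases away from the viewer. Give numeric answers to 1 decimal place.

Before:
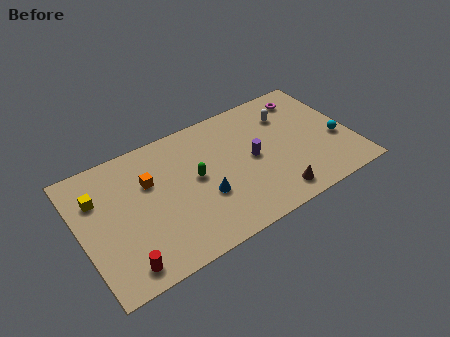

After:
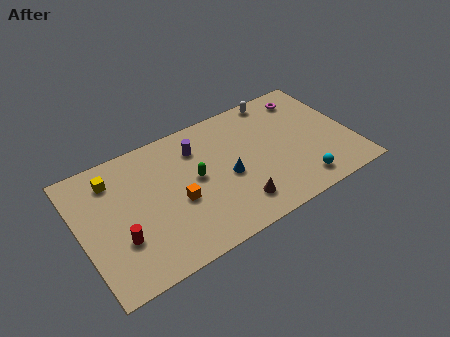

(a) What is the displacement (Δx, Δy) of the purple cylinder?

(-3.0, 2.3)

The purple cylinder started near (10.2, 4.4) and ended near (7.2, 6.7).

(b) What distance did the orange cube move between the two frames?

2.5

The orange cube moved from about (4.2, 5.8) to (5.6, 3.7), a distance of √(1.4² + 2.1²) ≈ 2.5.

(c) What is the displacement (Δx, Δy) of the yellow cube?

(1.0, 0.8)

The yellow cube started near (1.2, 6.2) and ended near (2.2, 7.0).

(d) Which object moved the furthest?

the purple cylinder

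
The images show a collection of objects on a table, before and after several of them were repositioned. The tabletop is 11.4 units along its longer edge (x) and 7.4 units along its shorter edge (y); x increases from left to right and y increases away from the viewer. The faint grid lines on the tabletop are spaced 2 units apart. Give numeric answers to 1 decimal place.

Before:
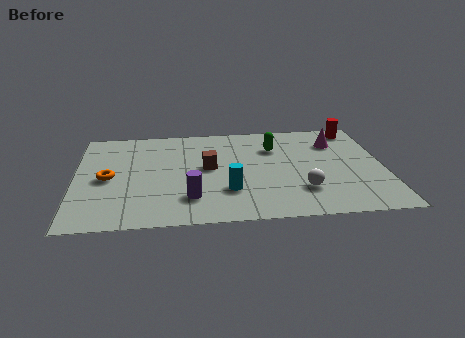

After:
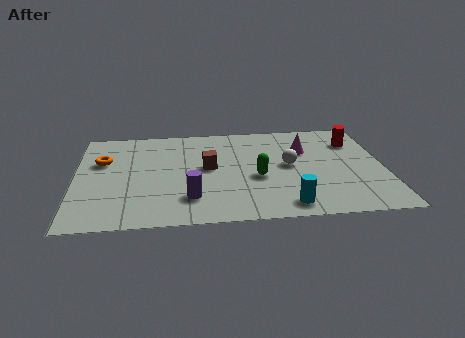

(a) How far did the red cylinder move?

1.0

The red cylinder was near (10.5, 6.5) before and (10.4, 5.5) after, so it travelled √(0.1² + 1.0²) ≈ 1.0 units.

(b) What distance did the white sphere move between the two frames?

1.9

The white sphere moved from about (8.3, 2.0) to (7.9, 3.9), a distance of √(0.4² + 1.9²) ≈ 1.9.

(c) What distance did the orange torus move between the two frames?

1.3

The orange torus moved from about (1.2, 3.5) to (1.0, 4.8), a distance of √(0.2² + 1.3²) ≈ 1.3.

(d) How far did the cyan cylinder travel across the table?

2.4

From (5.6, 2.2) to (7.7, 1.0), the cyan cylinder covered √(2.1² + 1.2²) ≈ 2.4 units.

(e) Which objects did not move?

the purple cylinder and the brown cube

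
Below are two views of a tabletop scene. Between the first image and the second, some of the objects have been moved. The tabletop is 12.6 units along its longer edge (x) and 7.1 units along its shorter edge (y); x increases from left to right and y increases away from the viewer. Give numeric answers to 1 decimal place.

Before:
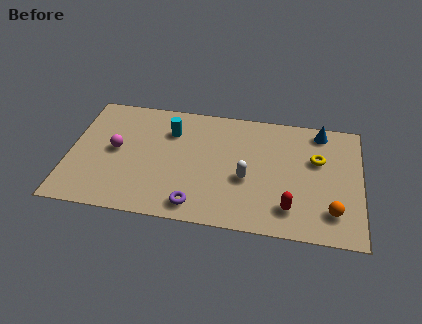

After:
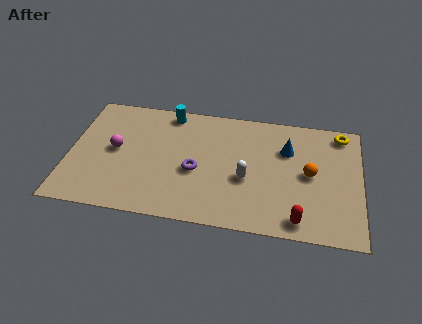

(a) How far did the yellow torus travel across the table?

2.0

The yellow torus moved from about (10.7, 4.5) to (11.7, 6.2), a distance of √(1.0² + 1.7²) ≈ 2.0.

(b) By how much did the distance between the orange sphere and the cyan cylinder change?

-1.2

The distance was about 8.0 in the first image and 6.8 in the second, so they moved 1.2 units closer together.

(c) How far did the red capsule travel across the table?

0.7

The red capsule moved from about (9.6, 1.5) to (10.0, 0.9), a distance of √(0.4² + 0.6²) ≈ 0.7.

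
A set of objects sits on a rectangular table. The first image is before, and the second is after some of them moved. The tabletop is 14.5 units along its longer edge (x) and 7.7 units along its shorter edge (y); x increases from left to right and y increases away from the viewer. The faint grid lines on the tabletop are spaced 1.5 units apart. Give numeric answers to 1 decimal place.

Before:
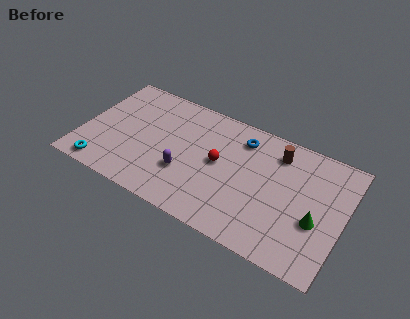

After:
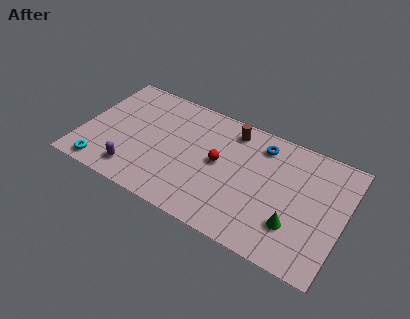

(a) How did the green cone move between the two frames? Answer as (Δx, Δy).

(-1.1, -0.8)

The green cone was at about (13.1, 3.0) and moved to about (12.0, 2.2).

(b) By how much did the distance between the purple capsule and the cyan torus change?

-2.9

The distance was about 4.7 in the first image and 1.8 in the second, so they moved 2.9 units closer together.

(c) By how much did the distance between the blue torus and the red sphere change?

+0.7

They were about 2.3 units apart before and 3.0 after — 0.7 units further apart.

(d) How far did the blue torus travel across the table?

1.1

The blue torus moved from about (8.6, 6.2) to (9.7, 6.3), a distance of √(1.1² + 0.1²) ≈ 1.1.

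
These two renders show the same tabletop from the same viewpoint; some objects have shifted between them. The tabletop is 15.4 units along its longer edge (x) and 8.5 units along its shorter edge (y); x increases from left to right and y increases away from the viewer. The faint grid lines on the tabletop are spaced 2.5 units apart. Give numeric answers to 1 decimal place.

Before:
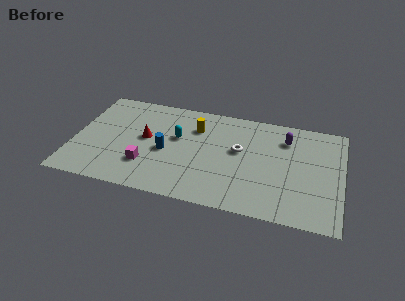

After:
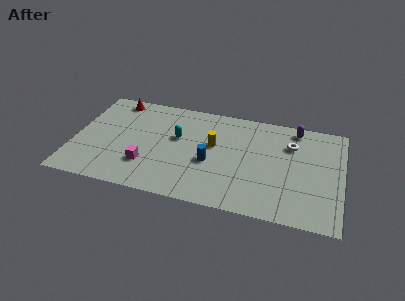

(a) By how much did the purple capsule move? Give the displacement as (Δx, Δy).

(0.5, 1.0)

The purple capsule was at about (12.1, 6.5) and moved to about (12.6, 7.5).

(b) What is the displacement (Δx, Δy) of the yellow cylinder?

(1.1, -1.2)

The yellow cylinder was at about (6.9, 6.2) and moved to about (8.0, 5.0).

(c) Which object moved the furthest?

the red cone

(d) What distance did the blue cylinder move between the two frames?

2.6

The blue cylinder was near (5.3, 3.8) before and (7.9, 3.5) after, so it travelled √(2.6² + 0.3²) ≈ 2.6 units.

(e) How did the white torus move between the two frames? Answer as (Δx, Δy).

(2.9, 1.2)

From the two frames, the white torus sits at roughly (9.5, 4.9) before and (12.4, 6.1) after.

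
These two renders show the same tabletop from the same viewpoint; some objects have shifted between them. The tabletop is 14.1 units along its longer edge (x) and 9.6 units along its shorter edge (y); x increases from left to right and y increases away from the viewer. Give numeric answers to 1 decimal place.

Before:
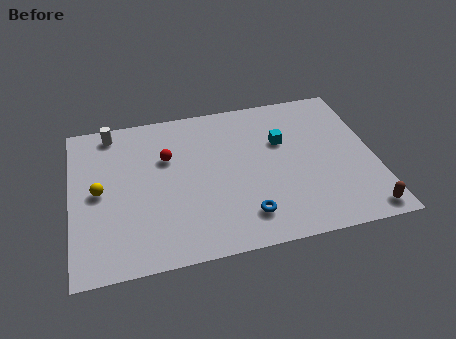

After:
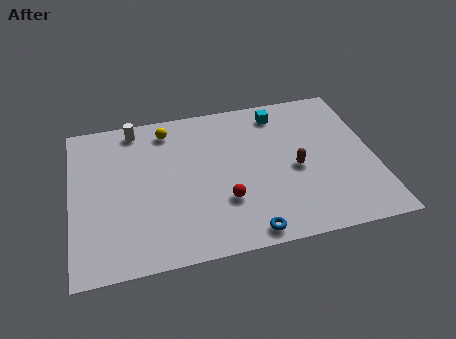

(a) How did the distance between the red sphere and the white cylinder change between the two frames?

+3.4

Before: roughly 3.3 units apart; after: 6.7. That's 3.4 units further apart.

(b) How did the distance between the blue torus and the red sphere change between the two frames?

-3.3

They were about 5.6 units apart before and 2.3 after — 3.3 units closer together.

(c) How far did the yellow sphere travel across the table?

4.7

The yellow sphere moved from about (1.3, 4.8) to (4.6, 8.1), a distance of √(3.3² + 3.3²) ≈ 4.7.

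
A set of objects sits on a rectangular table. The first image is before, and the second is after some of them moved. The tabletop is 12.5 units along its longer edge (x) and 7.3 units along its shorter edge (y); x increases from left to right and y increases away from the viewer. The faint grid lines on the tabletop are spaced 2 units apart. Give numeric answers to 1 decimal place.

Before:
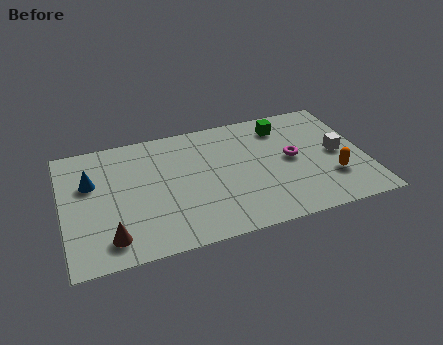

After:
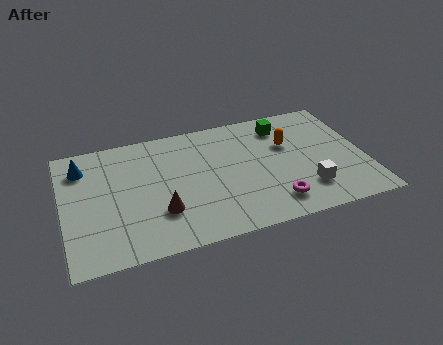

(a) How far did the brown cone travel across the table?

2.3

The brown cone moved from about (1.8, 1.3) to (3.9, 2.2), a distance of √(2.1² + 0.9²) ≈ 2.3.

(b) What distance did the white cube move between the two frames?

2.3

The white cube moved from about (11.4, 3.6) to (9.9, 1.8), a distance of √(1.5² + 1.8²) ≈ 2.3.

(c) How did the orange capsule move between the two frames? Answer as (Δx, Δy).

(-1.6, 2.5)

The orange capsule started near (11.0, 2.2) and ended near (9.4, 4.7).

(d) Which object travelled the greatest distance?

the orange capsule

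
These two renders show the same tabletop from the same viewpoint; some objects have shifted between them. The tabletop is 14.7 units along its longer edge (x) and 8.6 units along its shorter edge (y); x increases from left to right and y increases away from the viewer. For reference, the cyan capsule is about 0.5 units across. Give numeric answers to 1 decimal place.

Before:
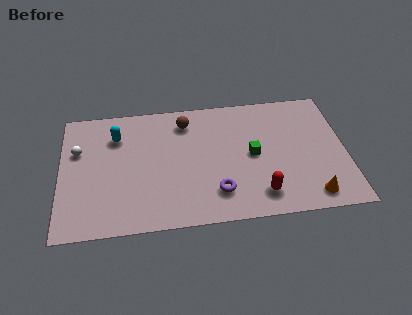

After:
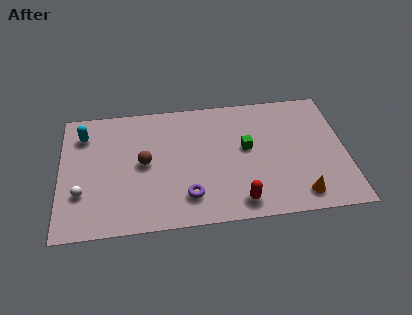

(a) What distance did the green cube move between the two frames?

0.6

From (9.9, 4.3) to (9.6, 4.8), the green cube covered √(0.3² + 0.5²) ≈ 0.6 units.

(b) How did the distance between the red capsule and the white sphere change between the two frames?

-2.0

They were about 10.1 units apart before and 8.1 after — 2.0 units closer together.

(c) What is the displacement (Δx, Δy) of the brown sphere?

(-2.2, -2.6)

The brown sphere started near (6.5, 7.0) and ended near (4.3, 4.4).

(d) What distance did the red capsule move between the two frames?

1.2

From (10.2, 1.6) to (9.1, 1.2), the red capsule covered √(1.1² + 0.4²) ≈ 1.2 units.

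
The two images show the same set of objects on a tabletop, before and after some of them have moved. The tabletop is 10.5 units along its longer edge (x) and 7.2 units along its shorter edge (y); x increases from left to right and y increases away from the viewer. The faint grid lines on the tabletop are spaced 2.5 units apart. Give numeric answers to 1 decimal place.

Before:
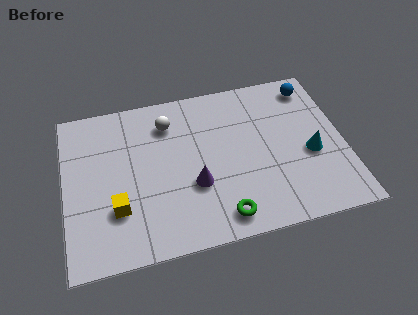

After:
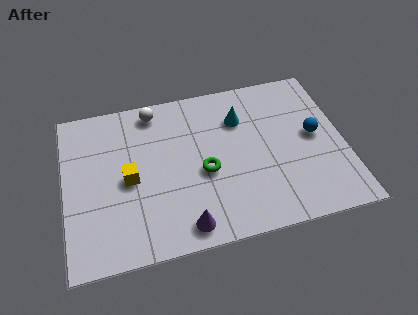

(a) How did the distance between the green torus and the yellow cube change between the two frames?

-1.2

Before: roughly 4.0 units apart; after: 2.8. That's 1.2 units closer together.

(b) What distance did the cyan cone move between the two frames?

3.3

The cyan cone was near (9.2, 3.0) before and (6.7, 5.2) after, so it travelled √(2.5² + 2.2²) ≈ 3.3 units.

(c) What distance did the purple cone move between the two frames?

1.8

From (4.8, 2.6) to (4.3, 0.9), the purple cone covered √(0.5² + 1.7²) ≈ 1.8 units.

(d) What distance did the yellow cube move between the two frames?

1.3

The yellow cube moved from about (1.9, 2.2) to (2.4, 3.4), a distance of √(0.5² + 1.2²) ≈ 1.3.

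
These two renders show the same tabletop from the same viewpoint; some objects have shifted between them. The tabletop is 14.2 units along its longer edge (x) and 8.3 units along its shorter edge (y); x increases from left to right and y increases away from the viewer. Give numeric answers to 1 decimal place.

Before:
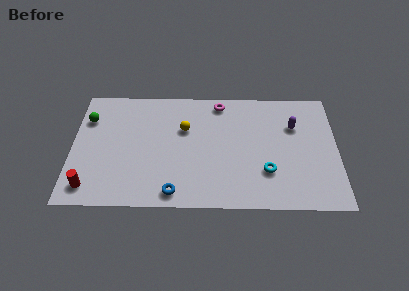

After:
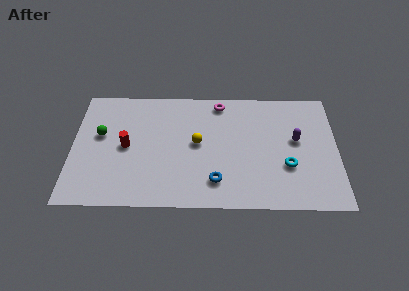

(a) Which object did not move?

the magenta torus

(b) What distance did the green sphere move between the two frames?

1.3

The green sphere moved from about (0.8, 6.0) to (1.5, 4.9), a distance of √(0.7² + 1.1²) ≈ 1.3.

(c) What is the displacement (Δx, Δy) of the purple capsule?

(0.1, -1.0)

From the two frames, the purple capsule sits at roughly (11.9, 5.7) before and (12.0, 4.7) after.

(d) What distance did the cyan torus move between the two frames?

1.2

From (10.4, 2.5) to (11.5, 2.9), the cyan torus covered √(1.1² + 0.4²) ≈ 1.2 units.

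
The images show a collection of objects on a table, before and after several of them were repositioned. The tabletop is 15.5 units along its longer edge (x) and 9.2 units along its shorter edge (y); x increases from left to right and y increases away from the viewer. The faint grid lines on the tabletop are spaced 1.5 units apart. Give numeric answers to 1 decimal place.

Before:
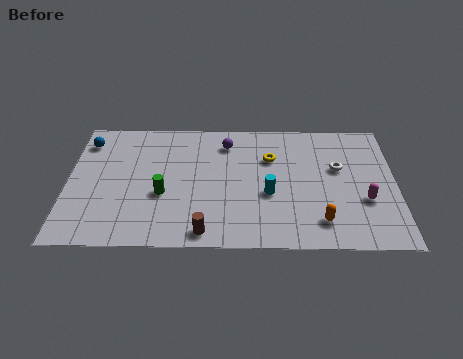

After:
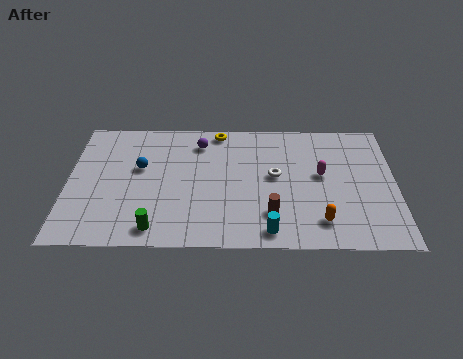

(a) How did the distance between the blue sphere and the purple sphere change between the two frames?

-3.3

Before: roughly 6.7 units apart; after: 3.4. That's 3.3 units closer together.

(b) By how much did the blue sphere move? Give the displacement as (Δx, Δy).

(2.6, -1.9)

The blue sphere started near (0.8, 7.4) and ended near (3.4, 5.5).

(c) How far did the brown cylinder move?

3.4

The brown cylinder moved from about (6.5, 1.0) to (9.6, 2.3), a distance of √(3.1² + 1.3²) ≈ 3.4.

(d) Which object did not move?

the orange capsule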